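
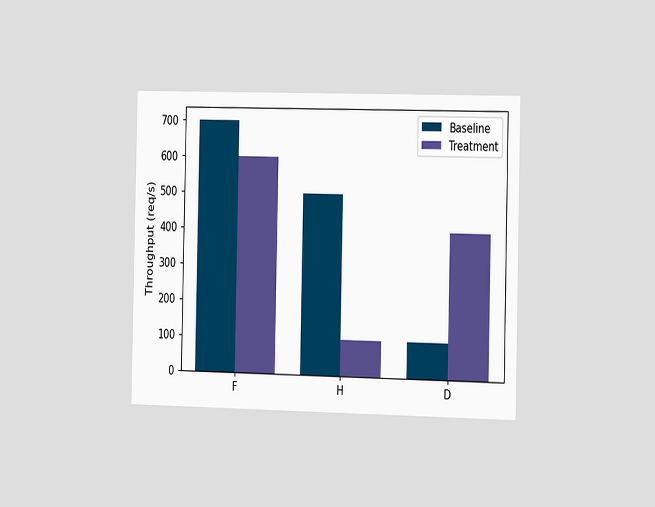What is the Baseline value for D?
The chart is viewed slightly from the right. The Baseline bar at D reaches 100req/s on the y-axis.

100req/s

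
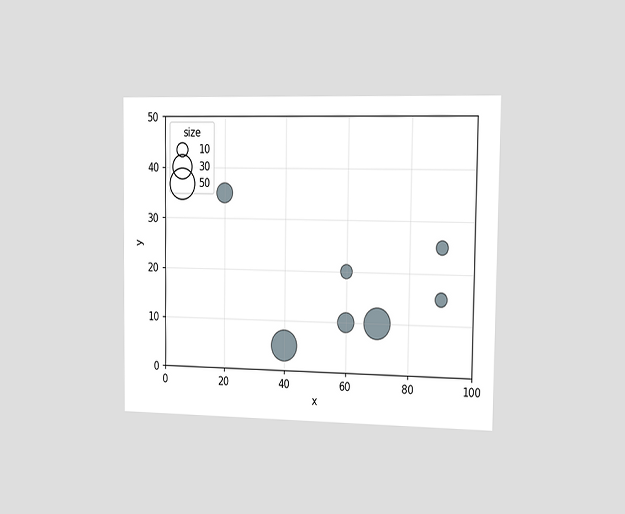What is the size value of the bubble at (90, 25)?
10

The chart is viewed slightly from the right. Matching the bubble at (90, 25) against the size legend gives 10.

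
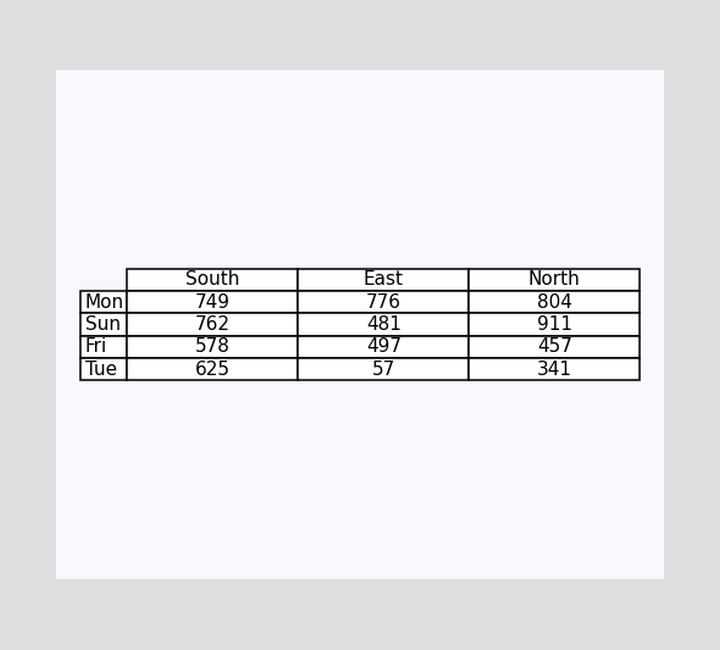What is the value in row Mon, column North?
804

The (Mon, North) cell reads 804.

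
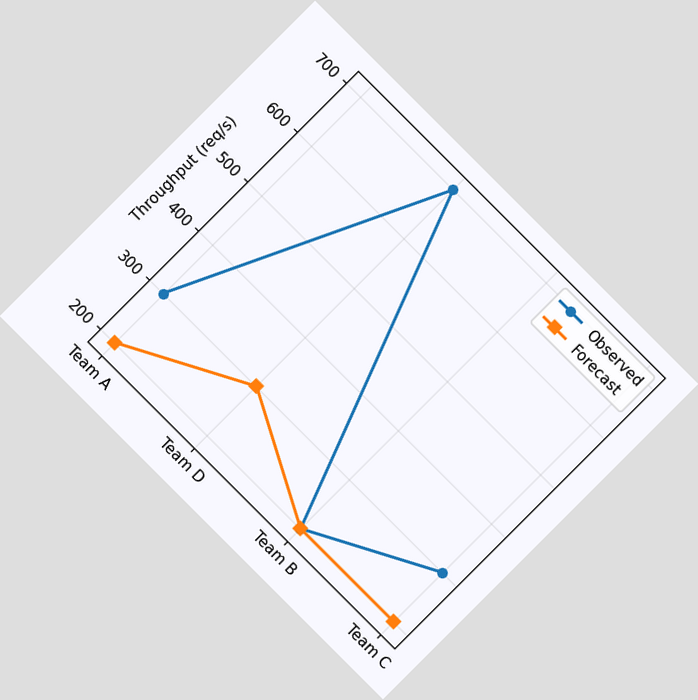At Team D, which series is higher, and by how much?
Observed, by 400req/s

The chart is tilted about 45° clockwise. At Team D, Observed sits above the other line by 400req/s.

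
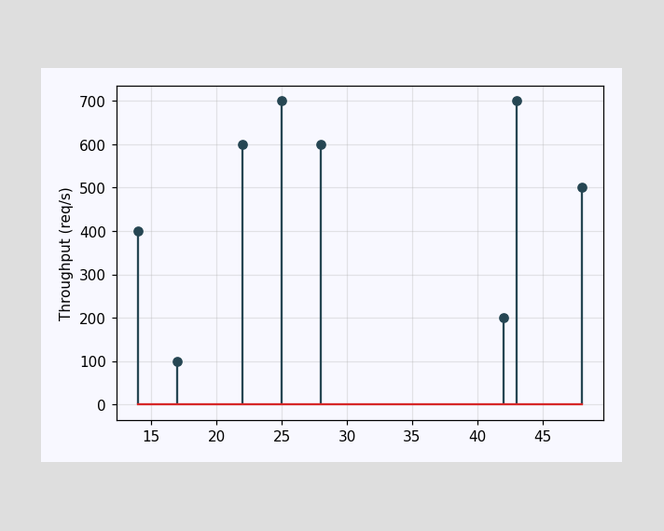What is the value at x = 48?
500req/s

The stem at x=48 reaches 500req/s.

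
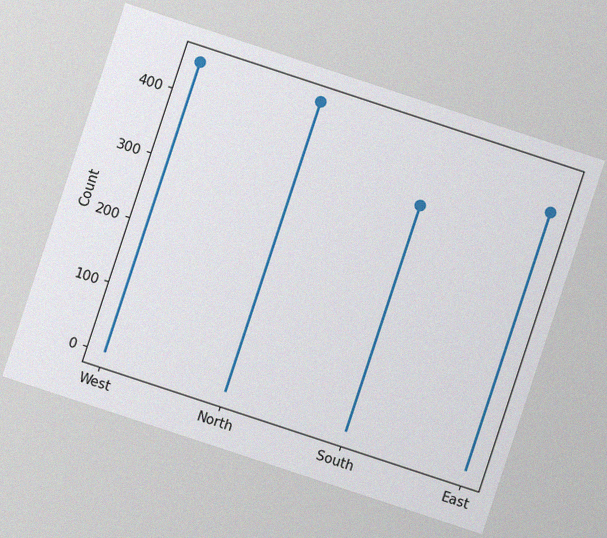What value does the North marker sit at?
450

The chart is tilted about 18° clockwise, with some photo noise. The North marker sits at 450.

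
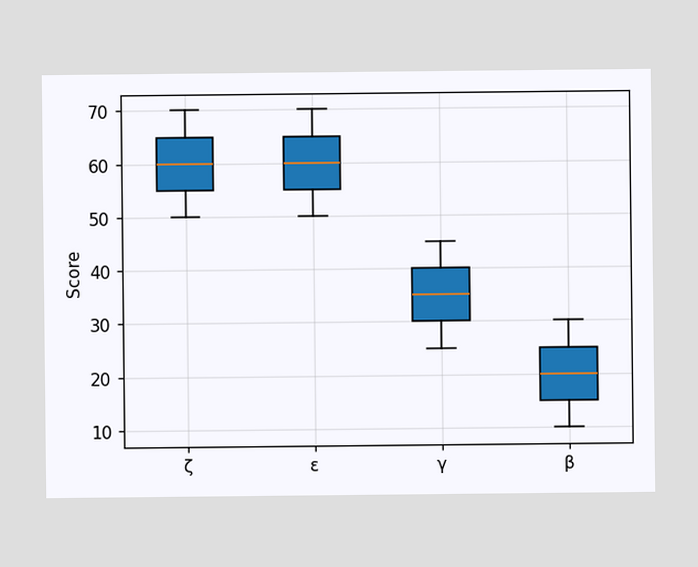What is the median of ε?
The median line in the ε box sits at 60.

60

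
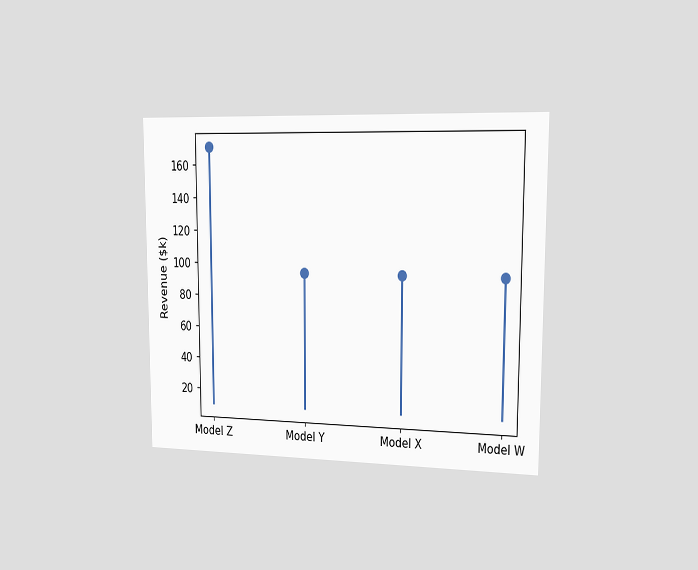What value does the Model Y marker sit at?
The chart is viewed slightly from the right. The Model Y marker sits at $95k.

$95k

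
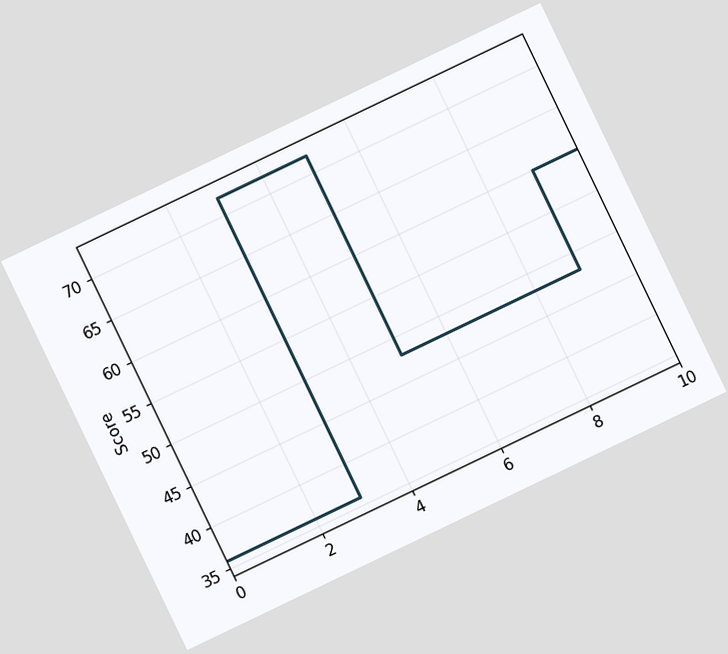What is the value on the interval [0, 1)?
The chart is tilted about 26° counter-clockwise. On [0, 1) the step sits at 36.

36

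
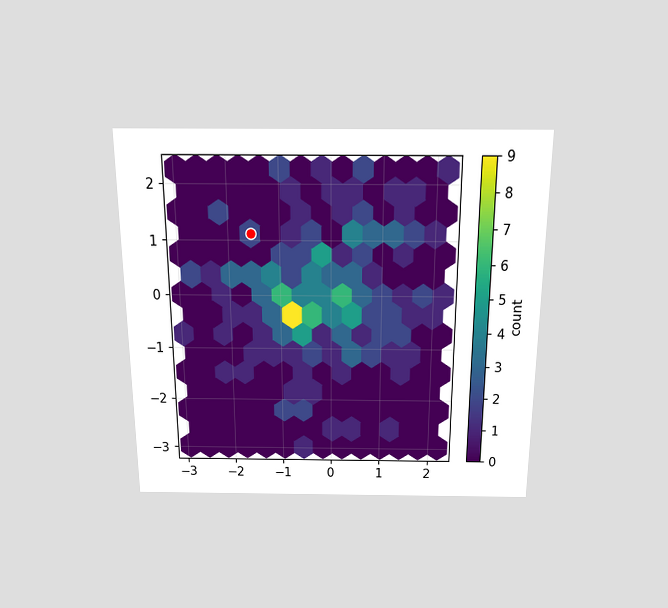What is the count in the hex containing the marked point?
The chart is viewed slightly from above. The marked hex reads 2 on the colorbar.

2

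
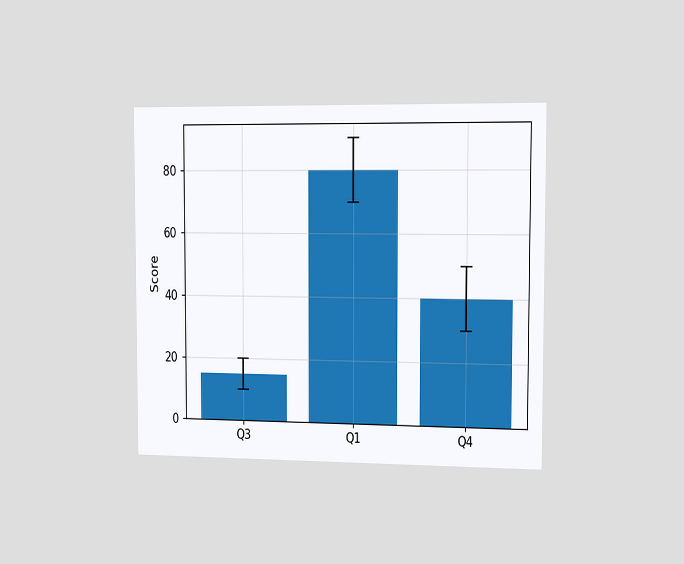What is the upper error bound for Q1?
90

The chart is viewed slightly from the right. The Q1 bar's upper whisker reaches 90.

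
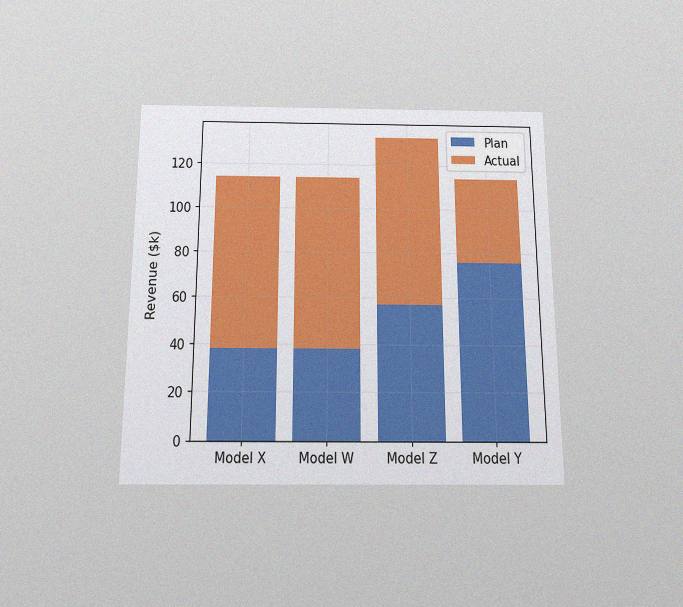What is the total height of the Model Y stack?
The chart is viewed slightly from below, with some photo noise. The Model Y stack's top reaches $114k on the y-axis.

$114k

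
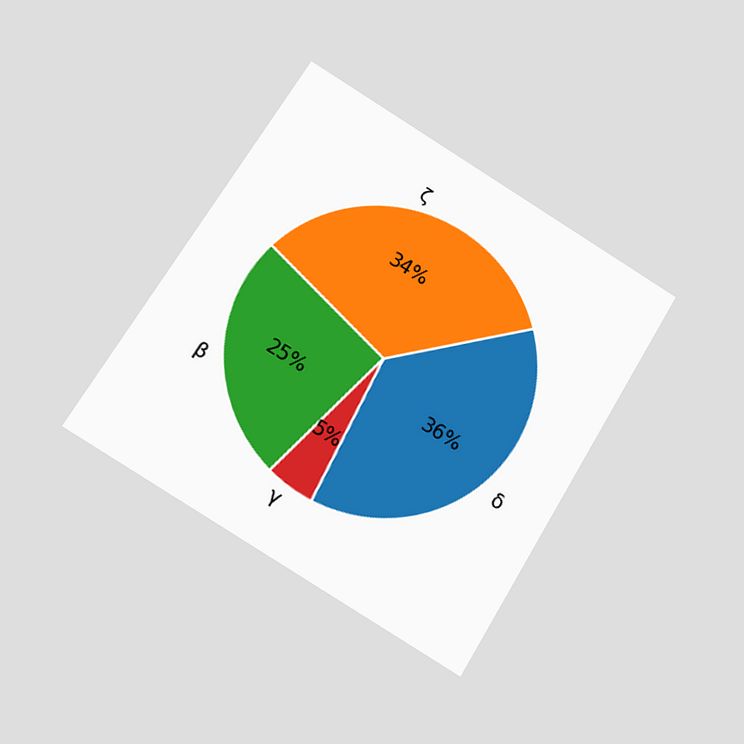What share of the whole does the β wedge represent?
25%

The chart is tilted about 31° clockwise and viewed at a slight angle. The β slice takes up 25% of the pie.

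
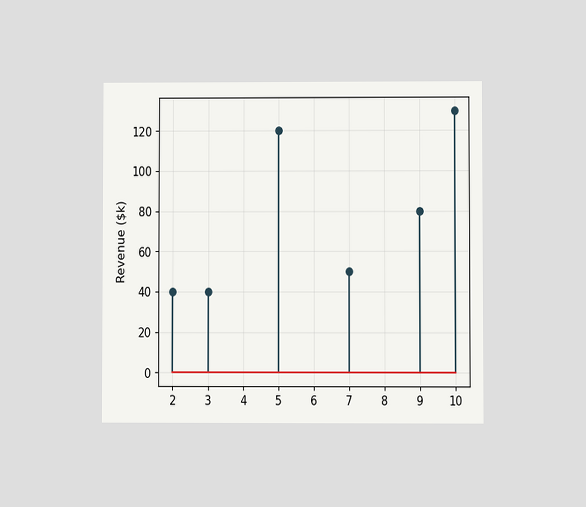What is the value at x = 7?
The chart is viewed at a slight angle. The stem at x=7 reaches $50k.

$50k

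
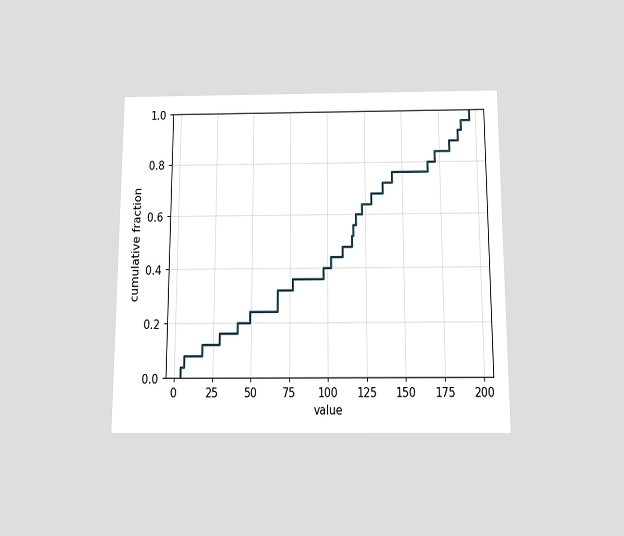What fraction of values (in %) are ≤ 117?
56%

The chart is viewed slightly from below. At x=117 the ECDF step is at 56%.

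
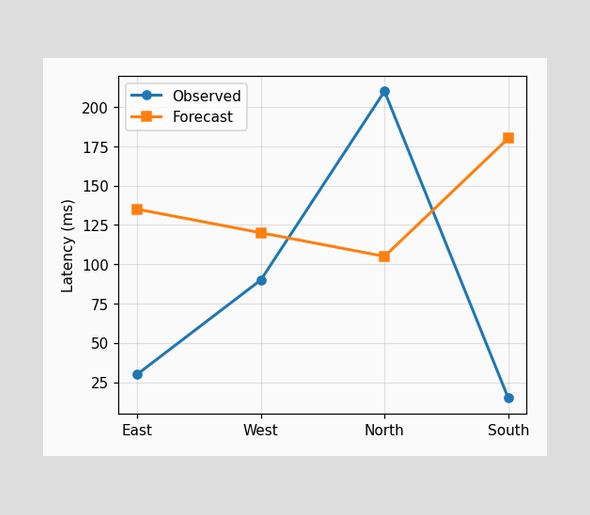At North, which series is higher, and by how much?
Observed, by 105ms

At North, Observed sits above the other line by 105ms.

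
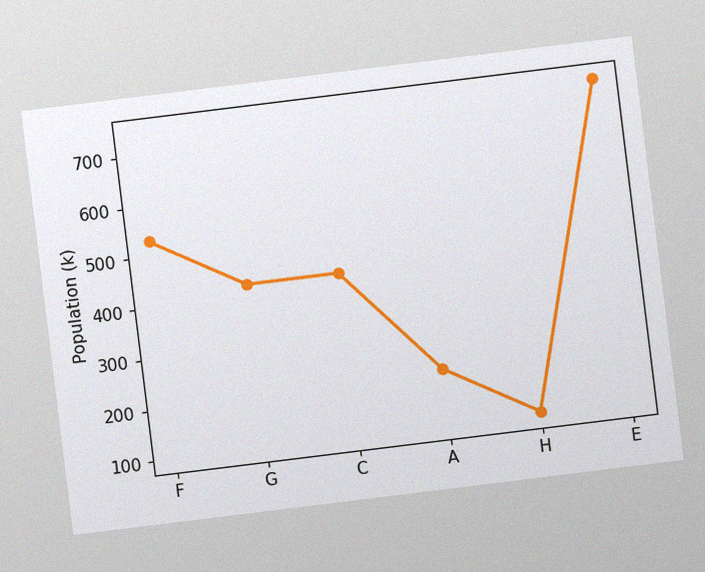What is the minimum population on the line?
106k

The chart is tilted about 7° counter-clockwise, with some photo noise. The lowest point is at H, and reading across to the y-axis gives 106k.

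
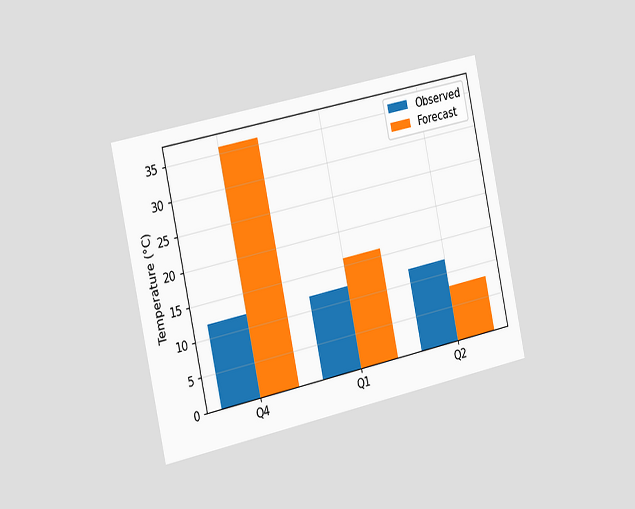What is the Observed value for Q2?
The chart is tilted about 12° counter-clockwise and viewed slightly from the left. The Observed bar at Q2 reaches 12°C on the y-axis.

12°C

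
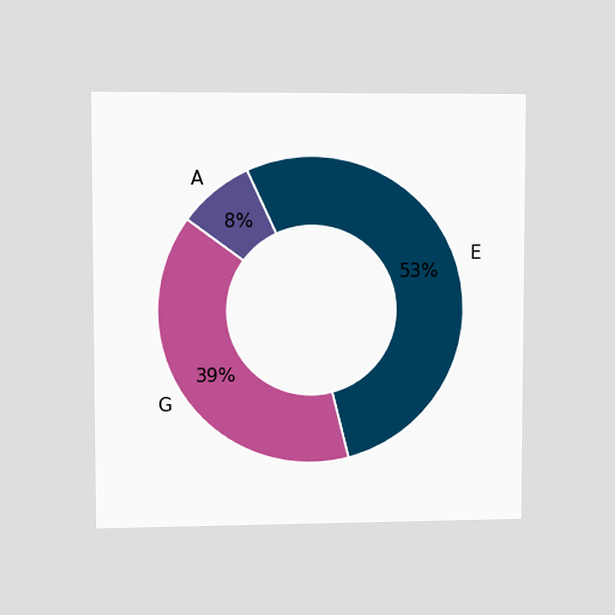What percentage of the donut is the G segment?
The chart is viewed at a slight angle. The G segment takes up 39% of the ring.

39%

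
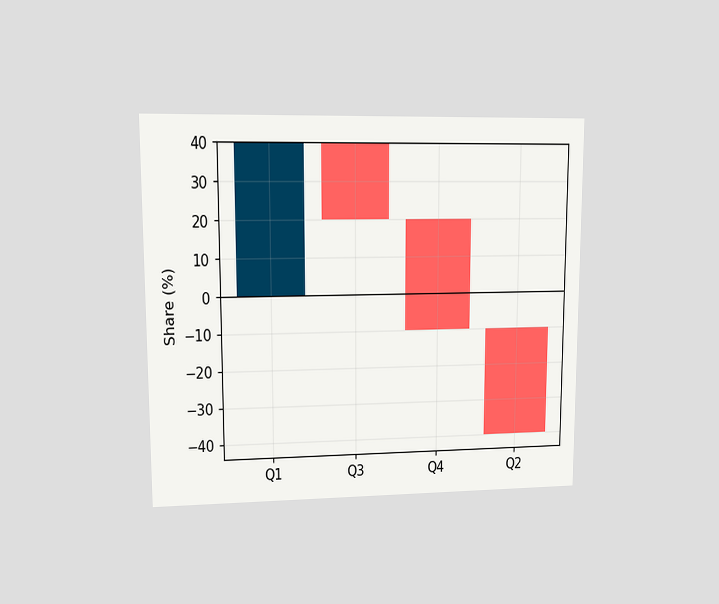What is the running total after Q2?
The chart is viewed at a slight angle. After Q2 the running total reaches -40%.

-40%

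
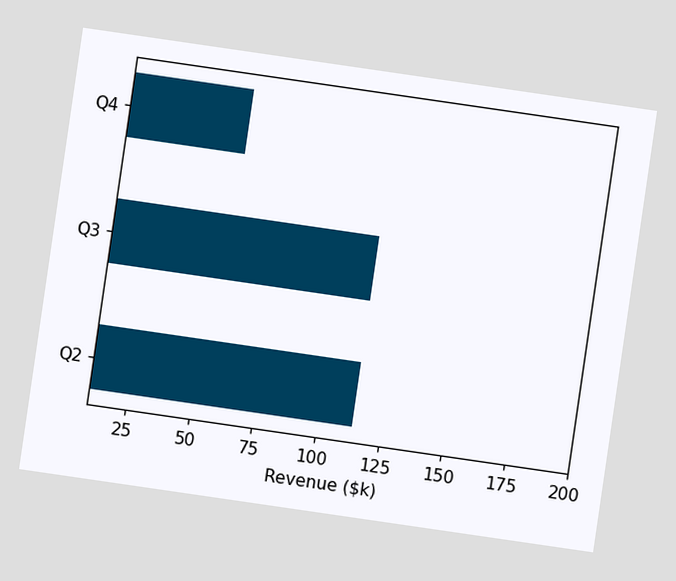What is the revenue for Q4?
The chart is tilted about 8° clockwise. Reading along the chart's x-axis, the Q4 bar reaches $57k.

$57k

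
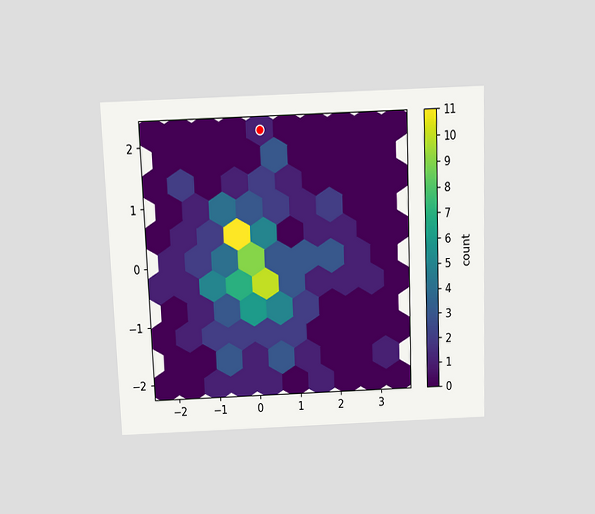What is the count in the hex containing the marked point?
The chart is tilted about 2° counter-clockwise and viewed slightly from above. The marked hex reads 1 on the colorbar.

1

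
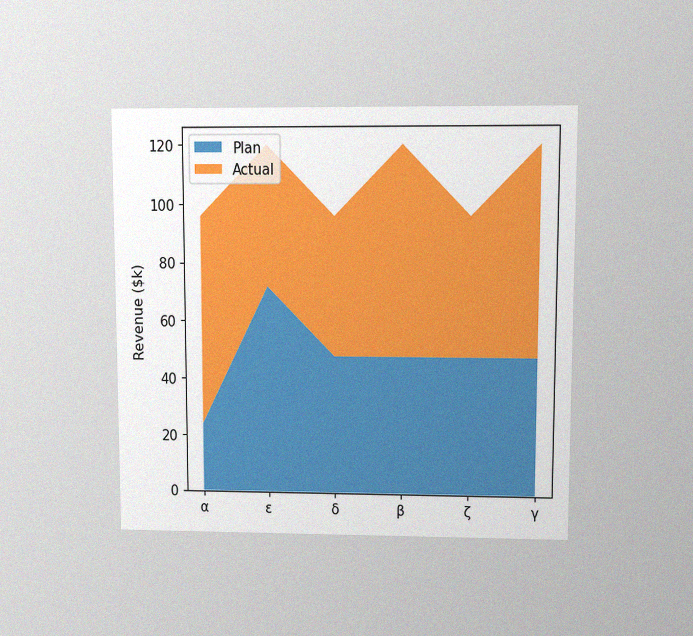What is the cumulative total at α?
The chart is viewed at a slight angle, with some photo noise. The stacked total at α reaches $96k.

$96k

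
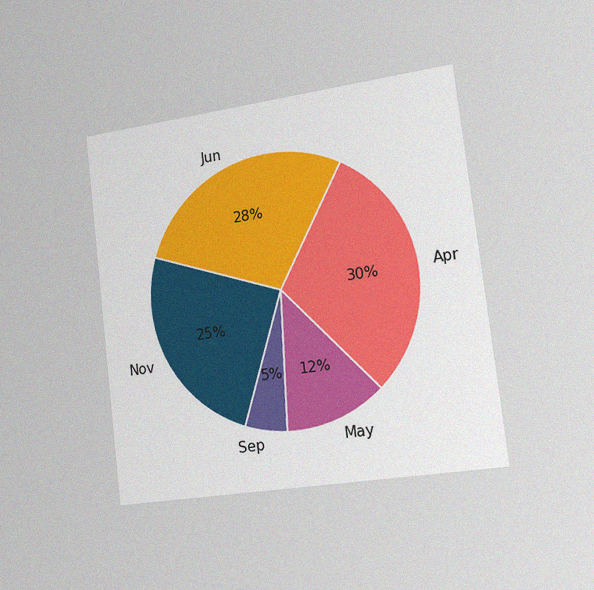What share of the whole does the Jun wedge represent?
28%

The chart is tilted about 7° counter-clockwise and viewed slightly from the right, with some photo noise. The Jun slice takes up 28% of the pie.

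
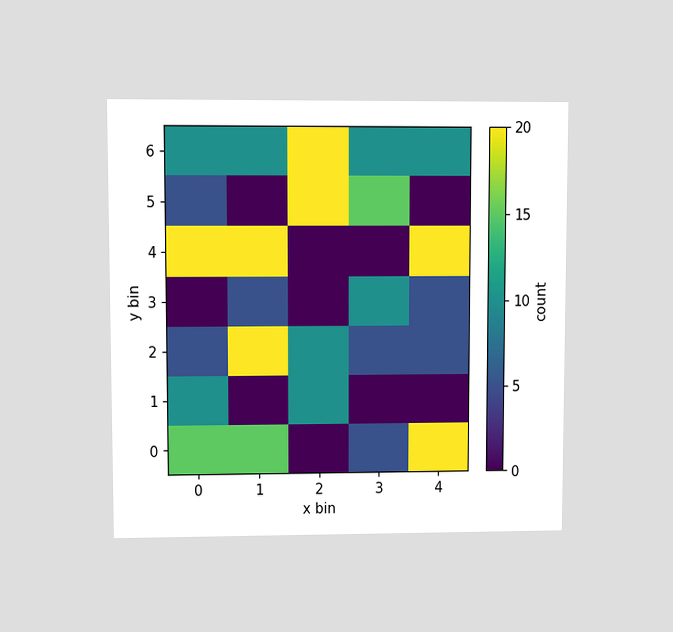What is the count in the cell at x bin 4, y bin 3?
The chart is viewed at a slight angle. Matching the cell (4, 3) against the colorbar gives 5.

5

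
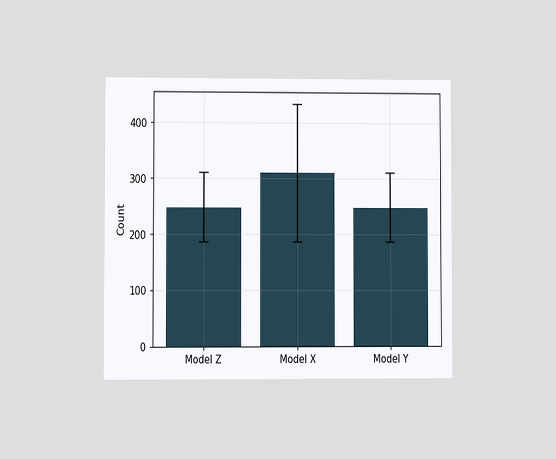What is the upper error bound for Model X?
434

The chart is viewed at a slight angle. The Model X bar's upper whisker reaches 434.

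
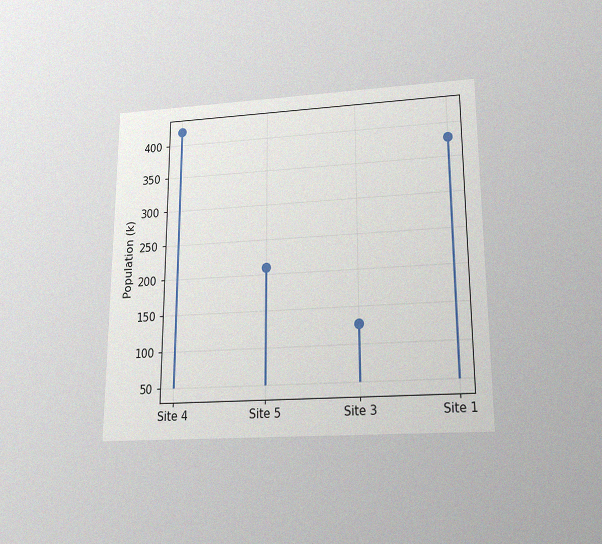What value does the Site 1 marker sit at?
378k

The chart is viewed slightly from below, with some photo noise. The Site 1 marker sits at 378k.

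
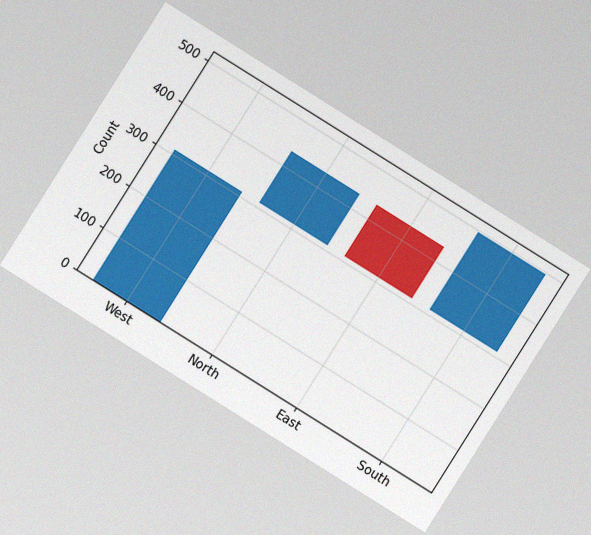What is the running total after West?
The chart is tilted about 32° clockwise, with some photo noise. After West the running total reaches 310.

310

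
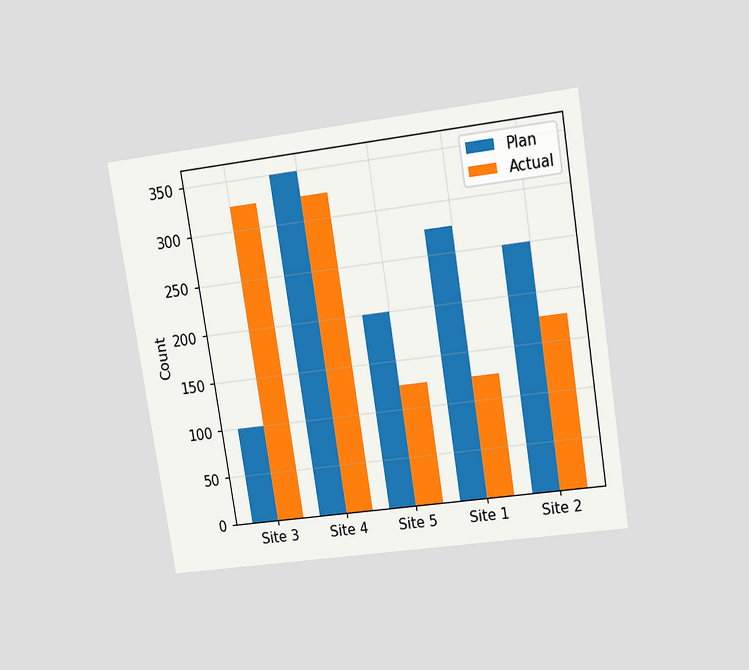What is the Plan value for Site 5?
The chart is tilted about 9° counter-clockwise and viewed at a slight angle. The Plan bar at Site 5 reaches 200 on the y-axis.

200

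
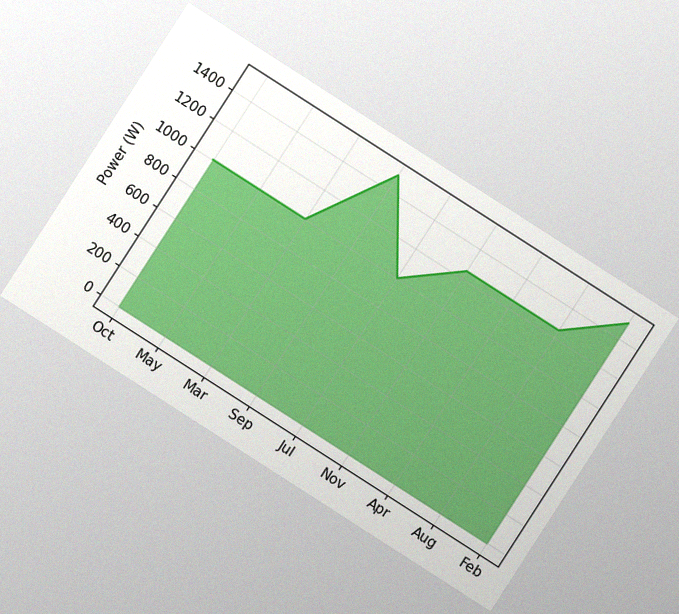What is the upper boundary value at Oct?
The chart is tilted about 33° clockwise, with some photo noise. At Oct the upper boundary is at 1000W.

1000W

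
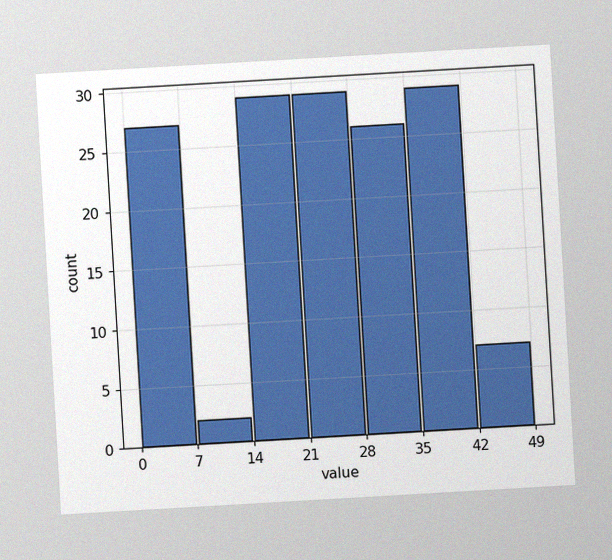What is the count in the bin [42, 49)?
7

The chart is tilted about 3° counter-clockwise, with some photo noise. The [42, 49) bin has height 7.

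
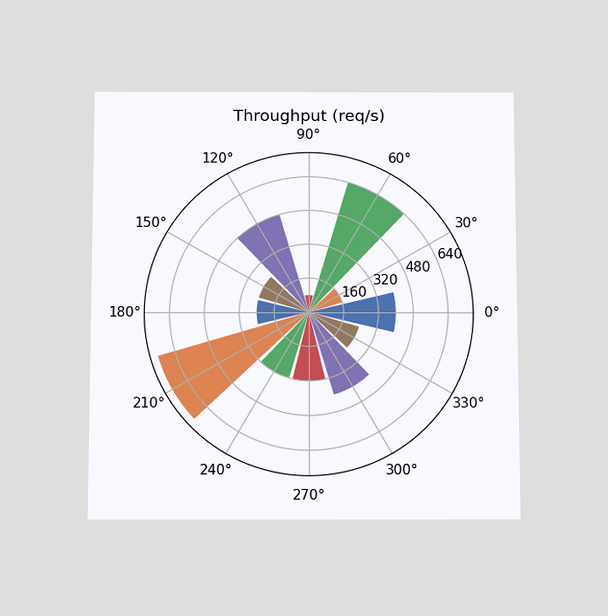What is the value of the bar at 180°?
The chart is viewed slightly from below. The bar at 180° reaches 240req/s on the radial axis.

240req/s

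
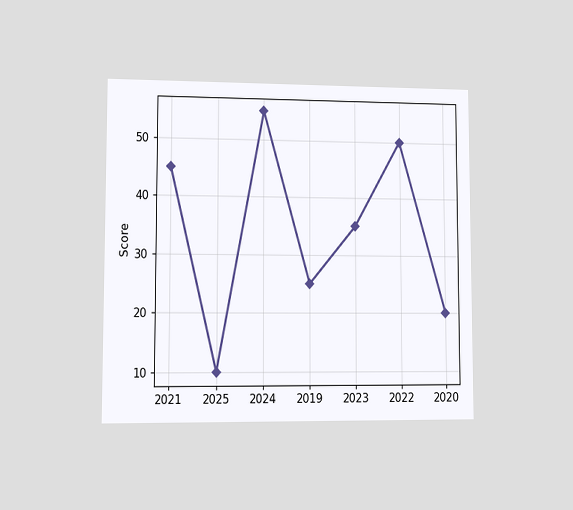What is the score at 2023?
The chart is viewed at a slight angle. At 2023, the line is at 35.

35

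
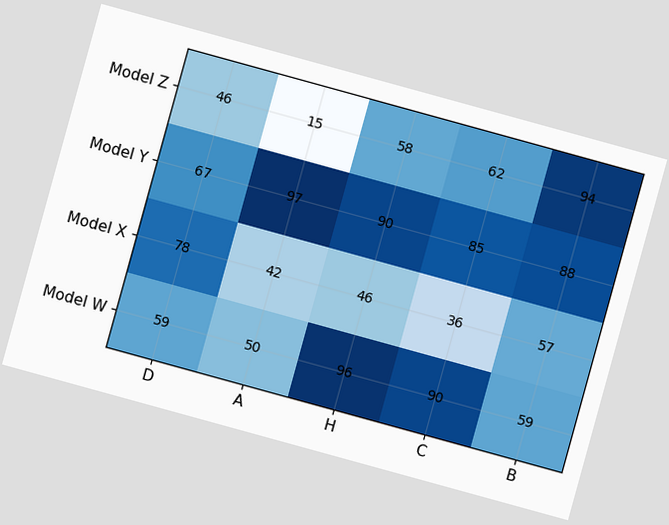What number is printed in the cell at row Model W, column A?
The chart is tilted about 15° clockwise. The (Model W, A) cell reads 50.

50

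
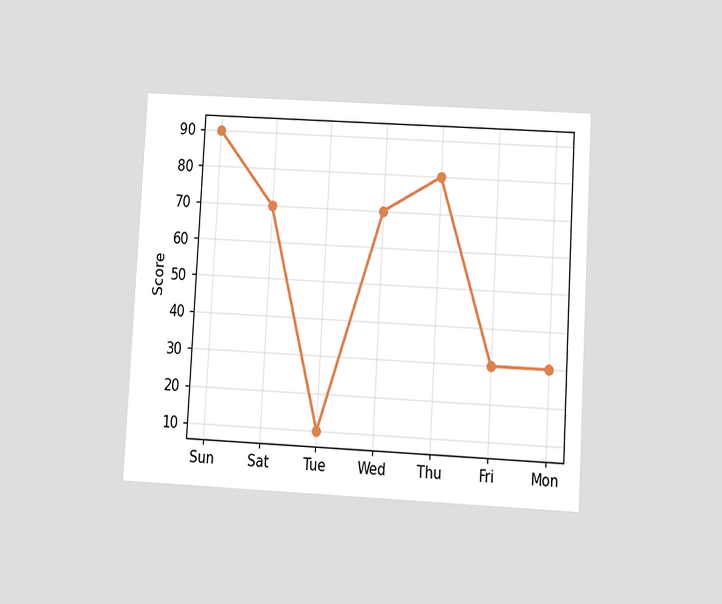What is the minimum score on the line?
The chart is tilted about 3° clockwise and viewed slightly from below. The lowest point is at Tue, and reading across to the y-axis gives 10.

10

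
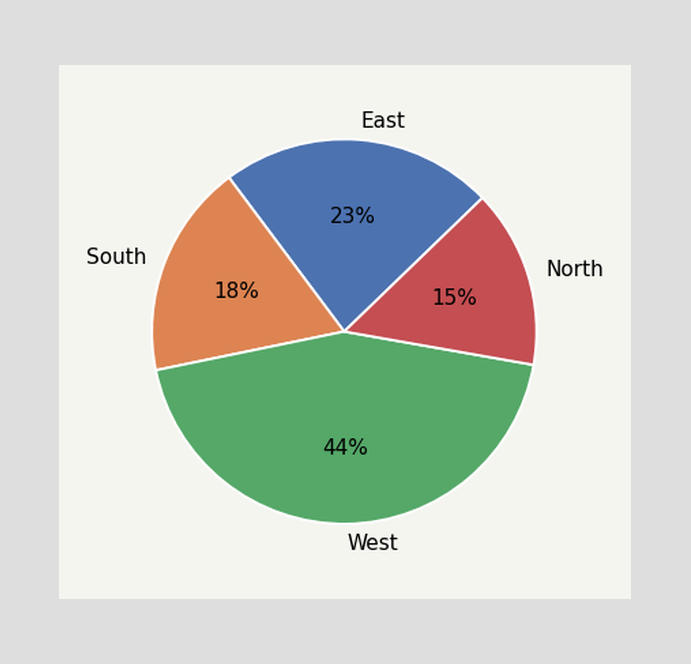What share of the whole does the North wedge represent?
The North slice takes up 15% of the pie.

15%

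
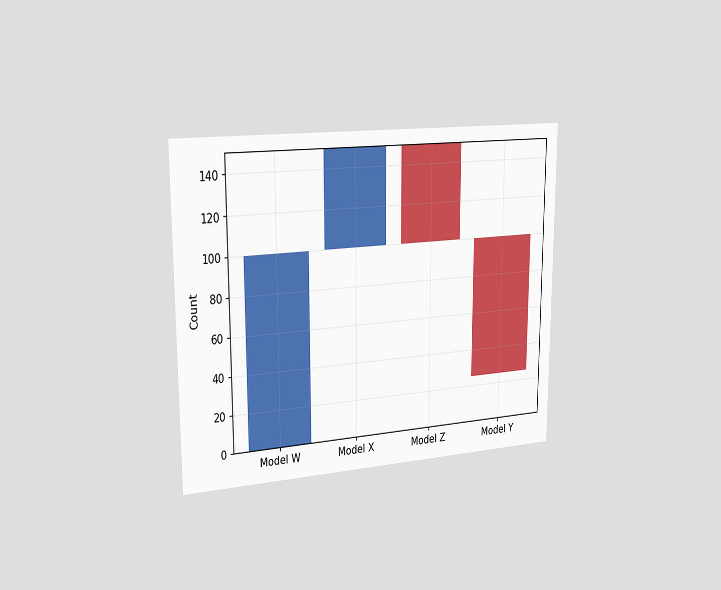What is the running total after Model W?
The chart is viewed slightly from the left. After Model W the running total reaches 100.

100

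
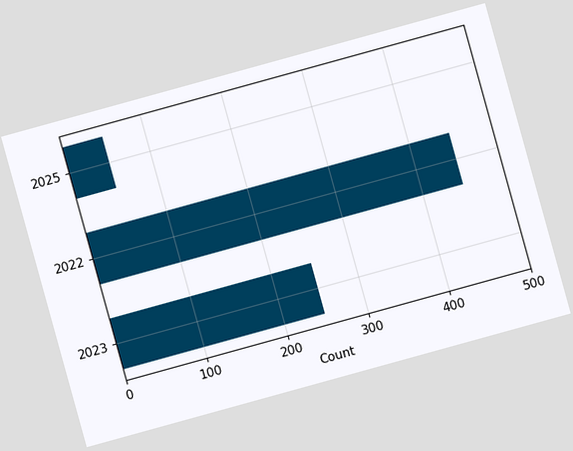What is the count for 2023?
The chart is tilted about 15° counter-clockwise. Reading along the chart's x-axis, the 2023 bar reaches 250.

250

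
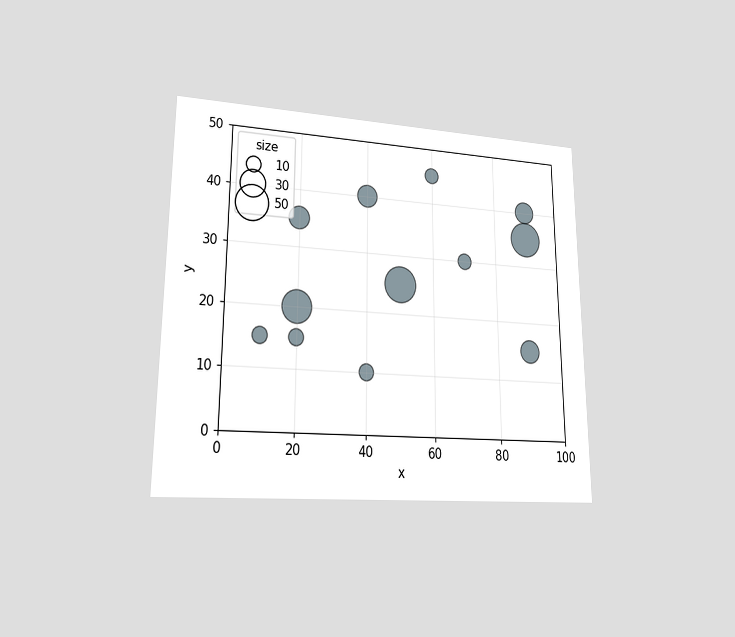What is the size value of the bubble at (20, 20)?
The chart is viewed at a slight angle. Matching the bubble at (20, 20) against the size legend gives 40.

40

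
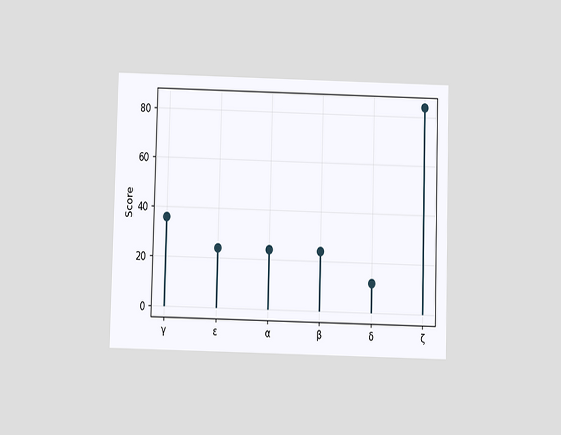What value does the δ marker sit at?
The chart is viewed slightly from below. The δ marker sits at 12.

12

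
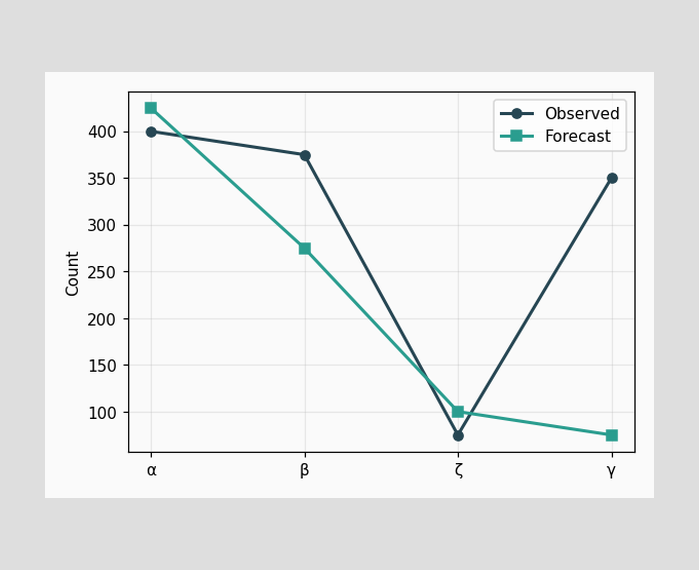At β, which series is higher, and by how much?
Observed, by 100

At β, Observed sits above the other line by 100.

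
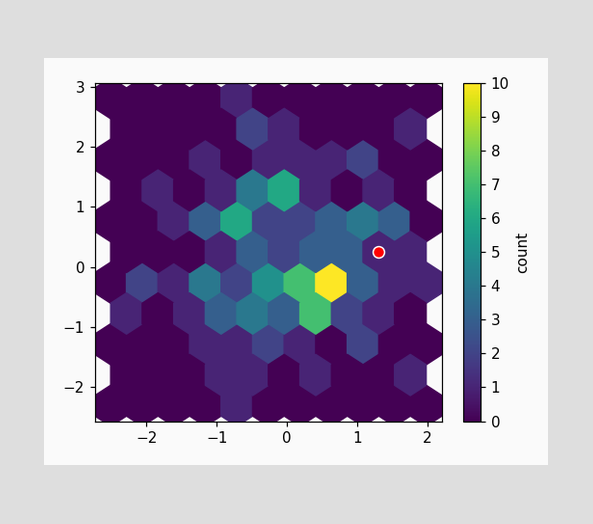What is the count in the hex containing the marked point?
1

The marked hex reads 1 on the colorbar.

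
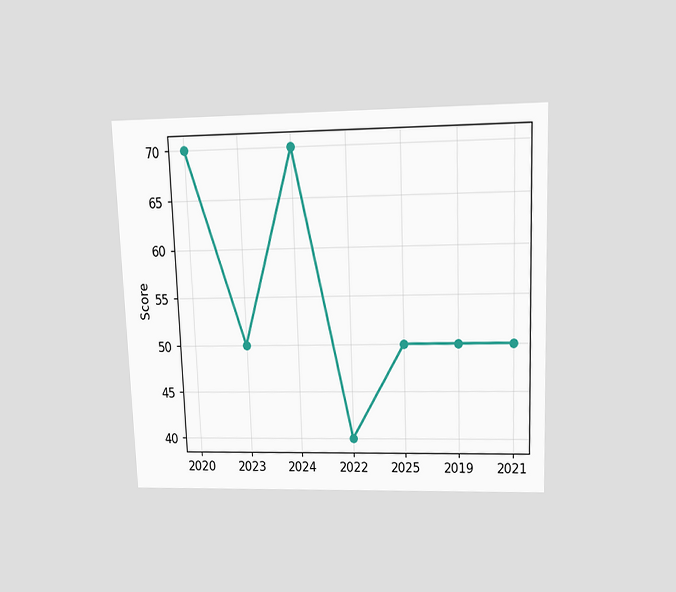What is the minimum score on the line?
The chart is tilted about 2° counter-clockwise and viewed slightly from above. The lowest point is at 2022, and reading across to the y-axis gives 40.

40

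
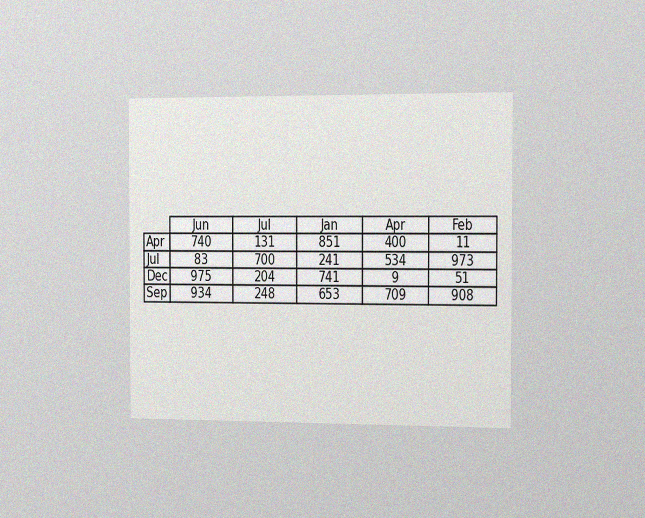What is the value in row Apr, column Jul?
The chart is viewed slightly from the right, with some photo noise. The (Apr, Jul) cell reads 131.

131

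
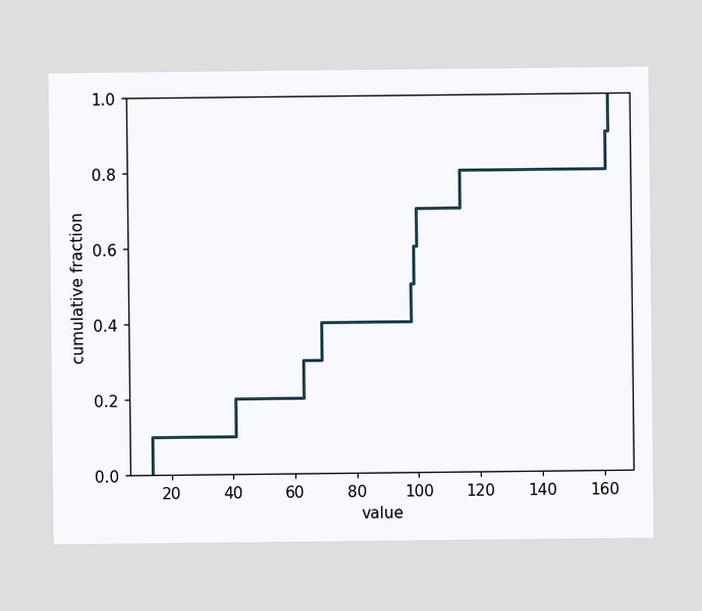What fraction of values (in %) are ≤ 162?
100%

At x=162 the ECDF step is at 100%.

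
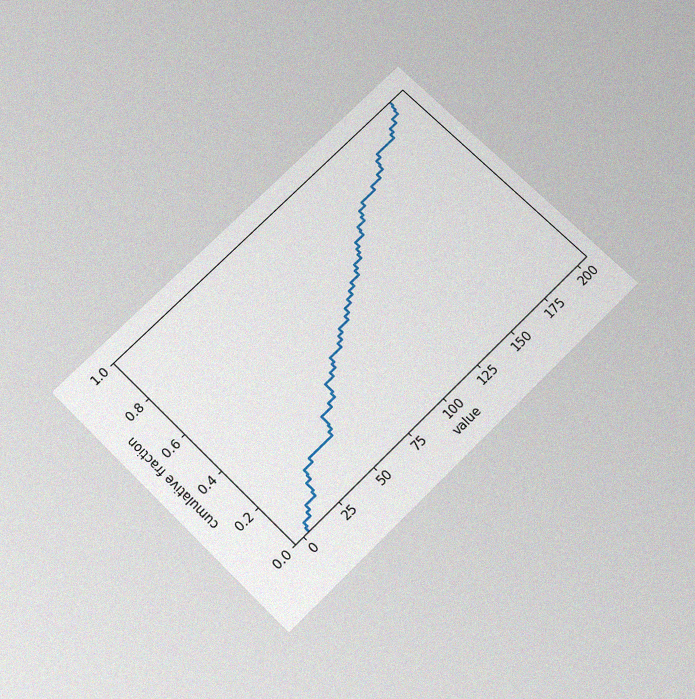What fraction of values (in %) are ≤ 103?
54%

The chart is tilted about 45° counter-clockwise and viewed slightly from below, with some photo noise. At x=103 the ECDF step is at 54%.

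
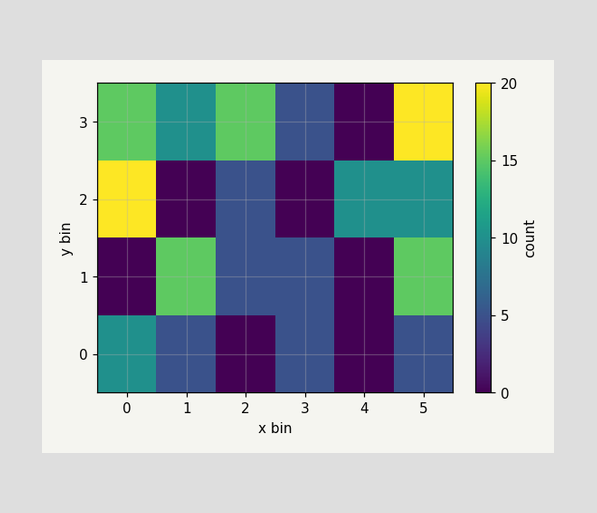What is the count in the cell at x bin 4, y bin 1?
Matching the cell (4, 1) against the colorbar gives 0.

0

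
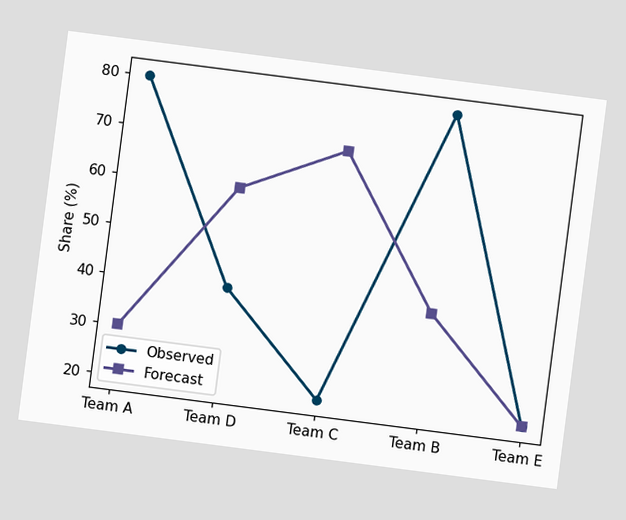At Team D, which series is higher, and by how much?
The chart is tilted about 7° clockwise. At Team D, Forecast sits above the other line by 20%.

Forecast, by 20%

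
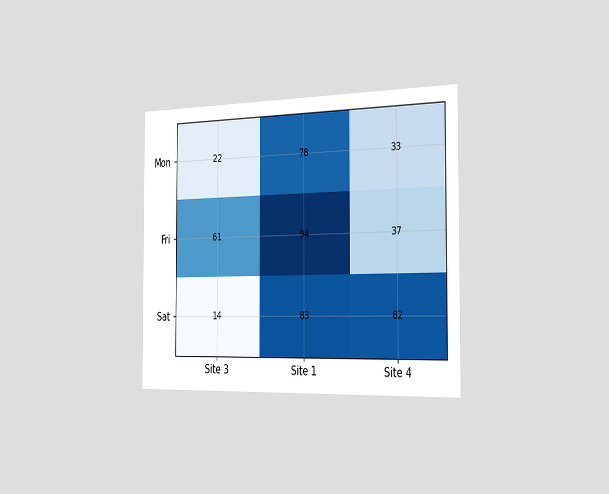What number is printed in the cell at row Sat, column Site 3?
The chart is viewed slightly from the right. The (Sat, Site 3) cell reads 14.

14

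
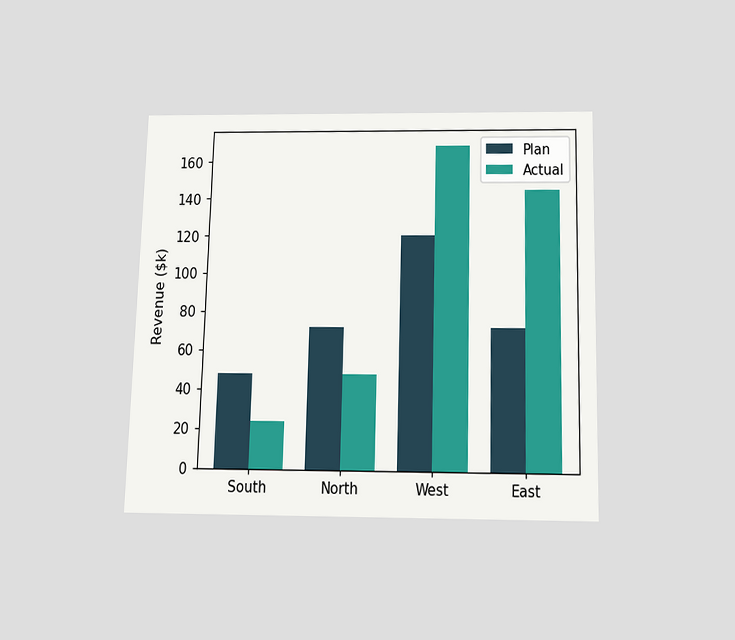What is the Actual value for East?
$144k

The chart is viewed slightly from below. The Actual bar at East reaches $144k on the y-axis.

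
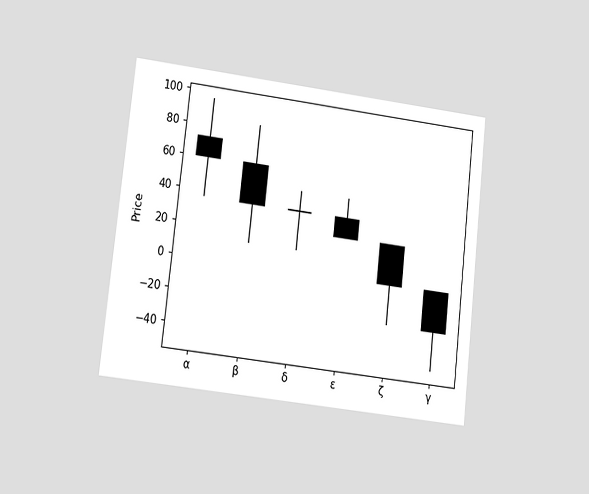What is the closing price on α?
The chart is tilted about 6° clockwise and viewed at a slight angle. The α candle closes at 60.

60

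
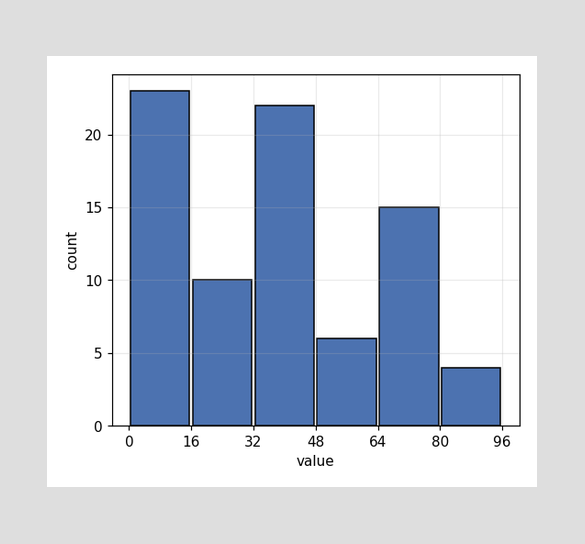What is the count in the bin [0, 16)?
23

The [0, 16) bin has height 23.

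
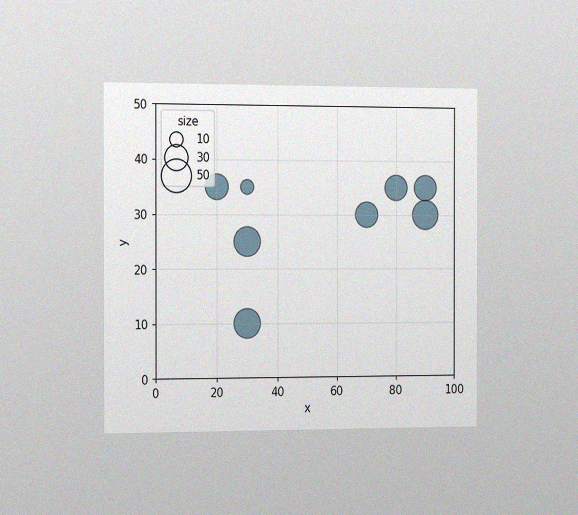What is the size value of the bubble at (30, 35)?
10

The chart is viewed slightly from the left, with some photo noise. Matching the bubble at (30, 35) against the size legend gives 10.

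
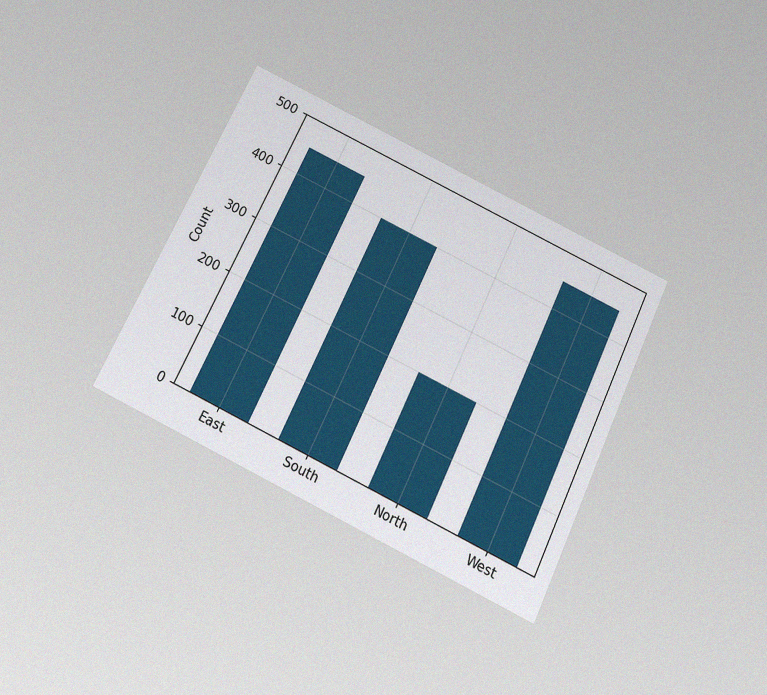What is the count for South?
400

The chart is tilted about 25° clockwise and viewed slightly from below, with some photo noise. Reading along the chart's y-axis, the South bar reaches 400.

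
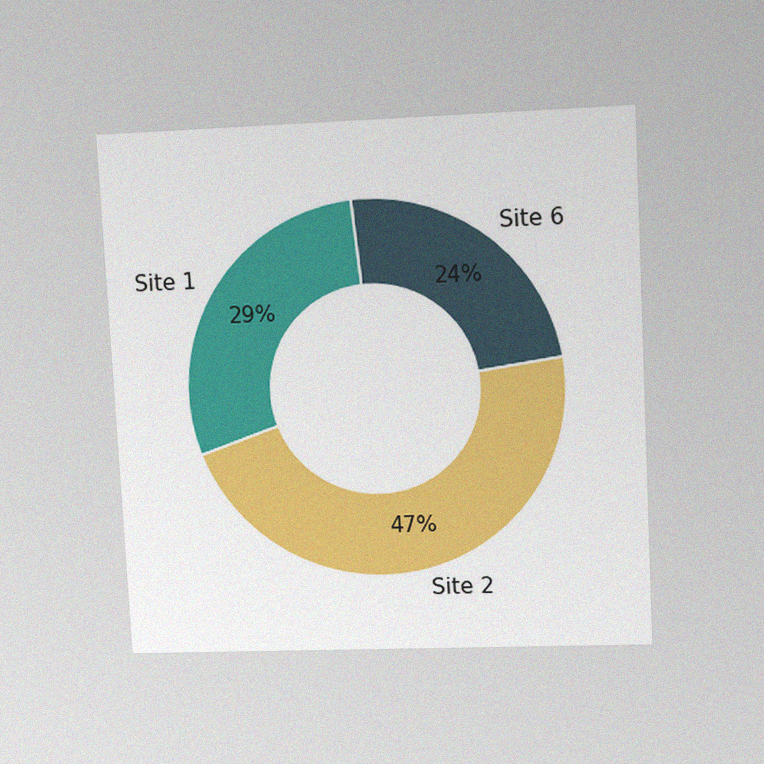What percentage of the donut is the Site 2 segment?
47%

The chart is tilted about 3° counter-clockwise and viewed at a slight angle, with some photo noise. The Site 2 segment takes up 47% of the ring.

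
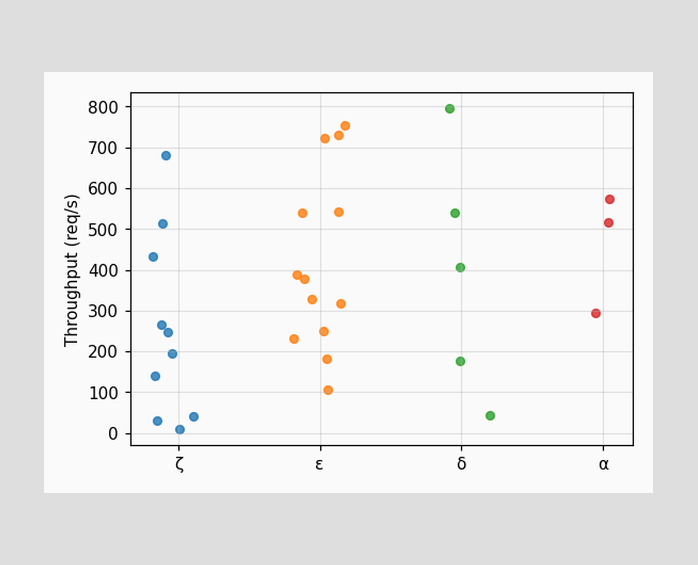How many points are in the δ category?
Counting the markers in the δ column gives 5.

5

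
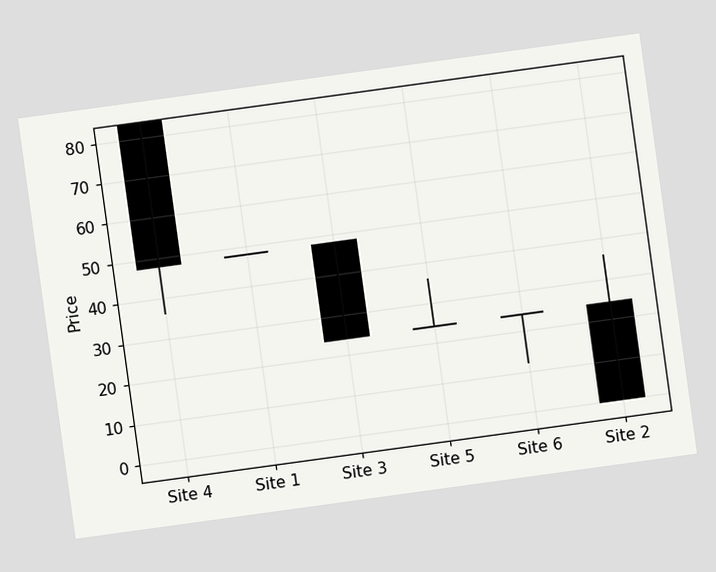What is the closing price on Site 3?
The chart is tilted about 8° counter-clockwise. The Site 3 candle closes at 24.

24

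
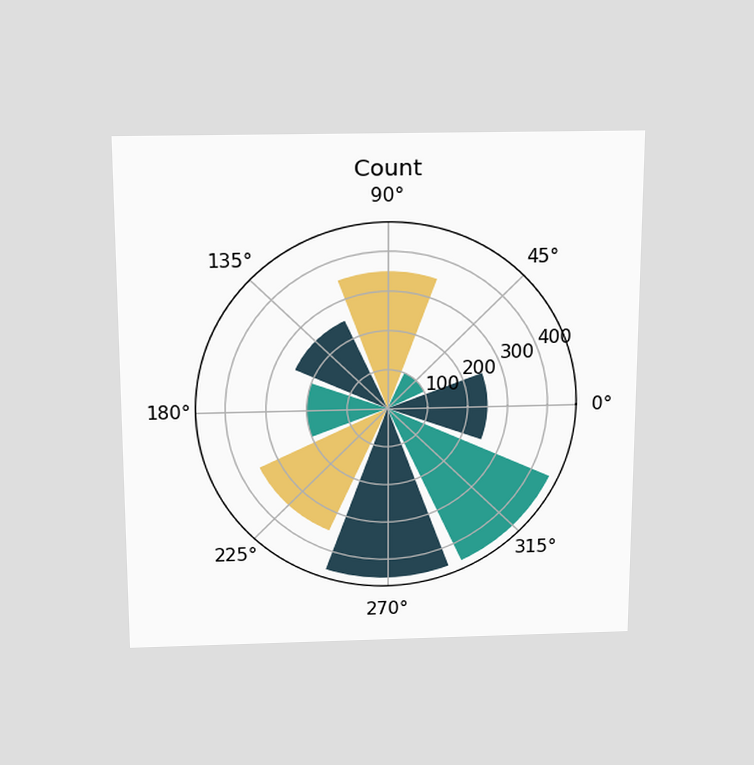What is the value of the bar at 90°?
The chart is viewed slightly from above. The bar at 90° reaches 350 on the radial axis.

350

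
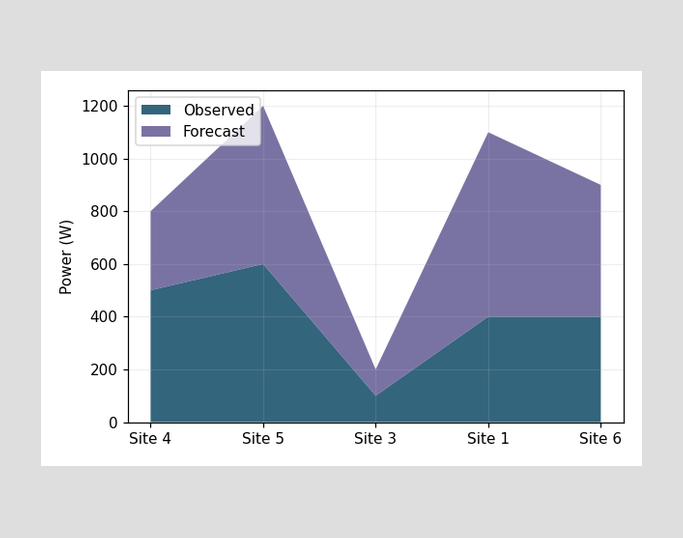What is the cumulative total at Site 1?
The stacked total at Site 1 reaches 1100W.

1100W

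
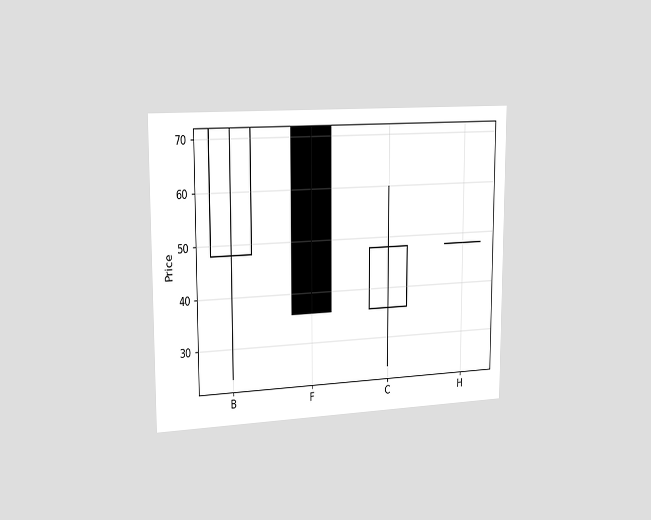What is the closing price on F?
The chart is viewed slightly from the left. The F candle closes at 36.

36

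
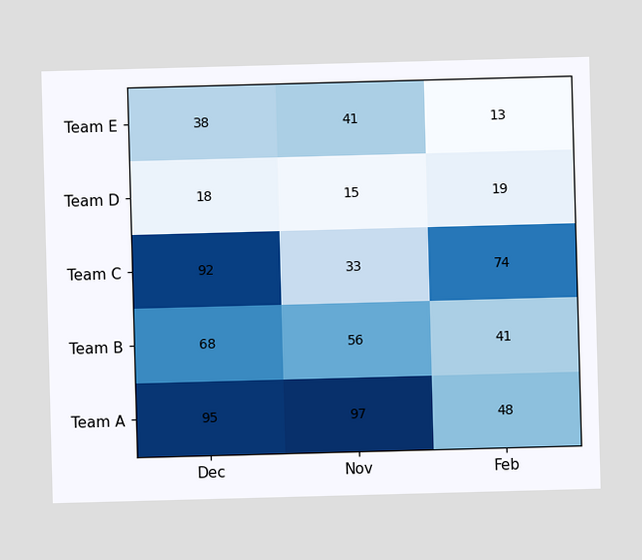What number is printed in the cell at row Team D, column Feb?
19

The (Team D, Feb) cell reads 19.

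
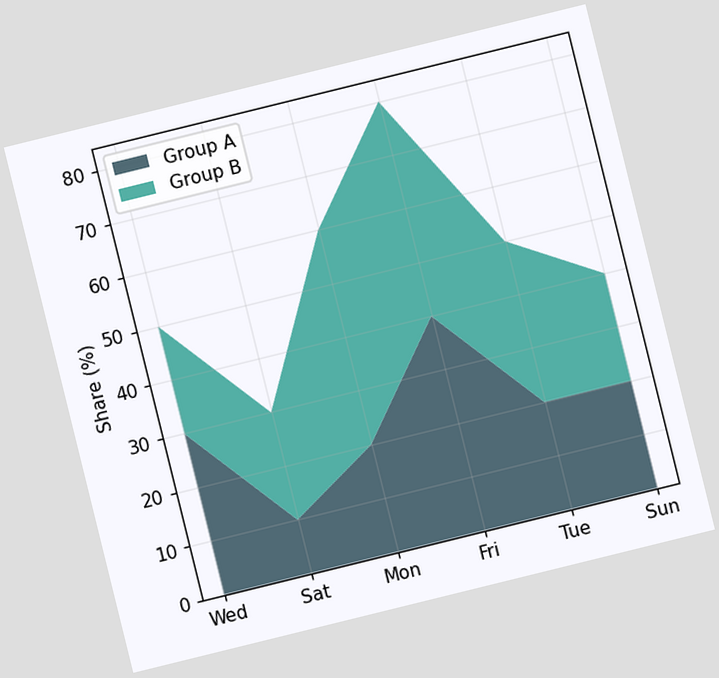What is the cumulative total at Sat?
The chart is tilted about 14° counter-clockwise. The stacked total at Sat reaches 30%.

30%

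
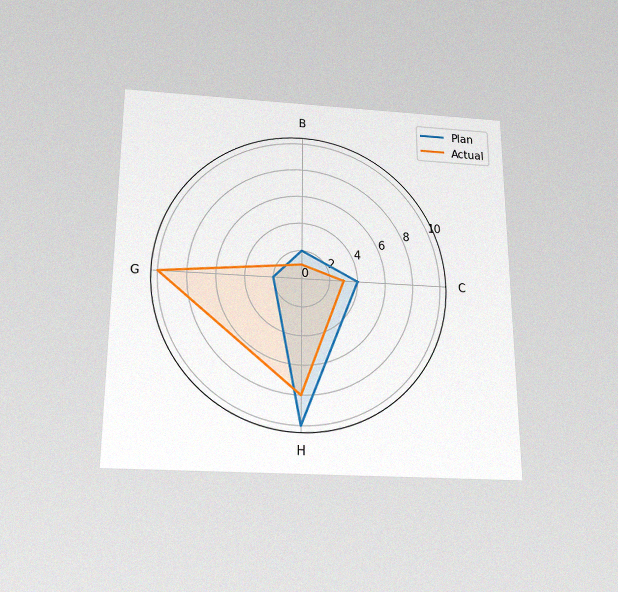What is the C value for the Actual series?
3

The chart is viewed slightly from below, with some photo noise. On the C axis, Actual reaches 3.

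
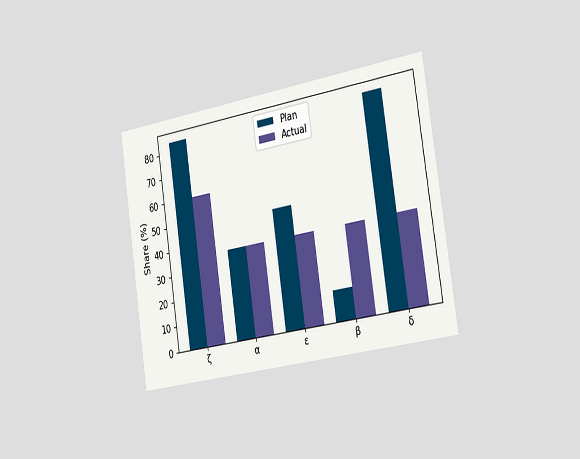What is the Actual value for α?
The chart is tilted about 9° counter-clockwise and viewed slightly from the right. The Actual bar at α reaches 36% on the y-axis.

36%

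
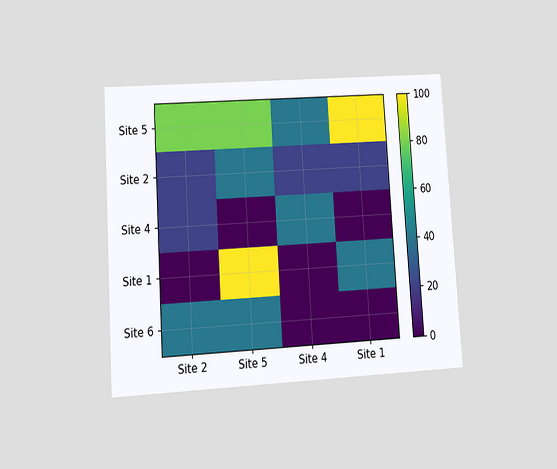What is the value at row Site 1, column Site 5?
100

The chart is tilted about 3° counter-clockwise and viewed at a slight angle. Matching cell (Site 1, Site 5) against the colorbar gives 100.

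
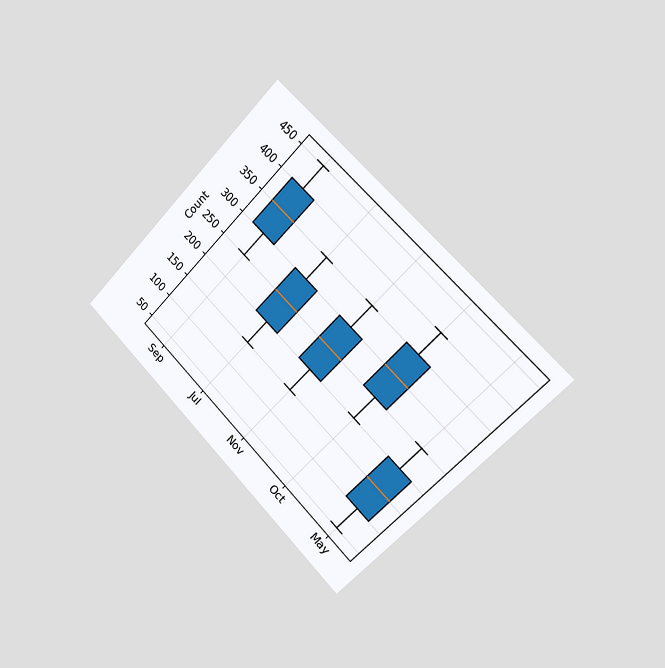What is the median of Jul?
The chart is tilted about 45° clockwise and viewed slightly from the right. The median line in the Jul box sits at 250.

250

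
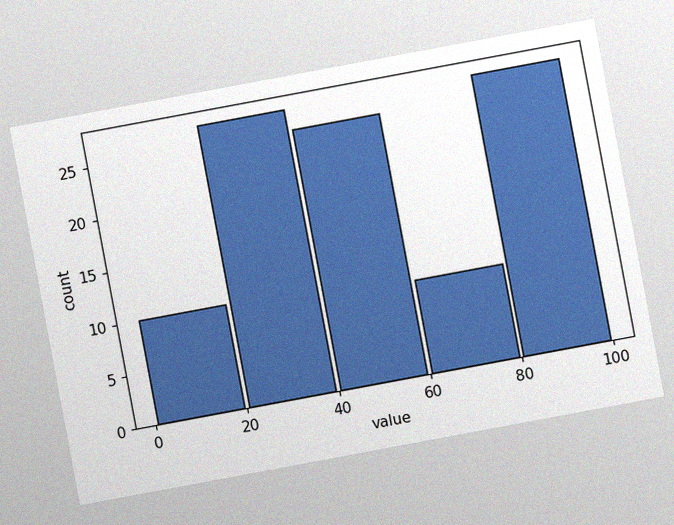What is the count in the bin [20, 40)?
27

The chart is tilted about 11° counter-clockwise, with some photo noise. The [20, 40) bin has height 27.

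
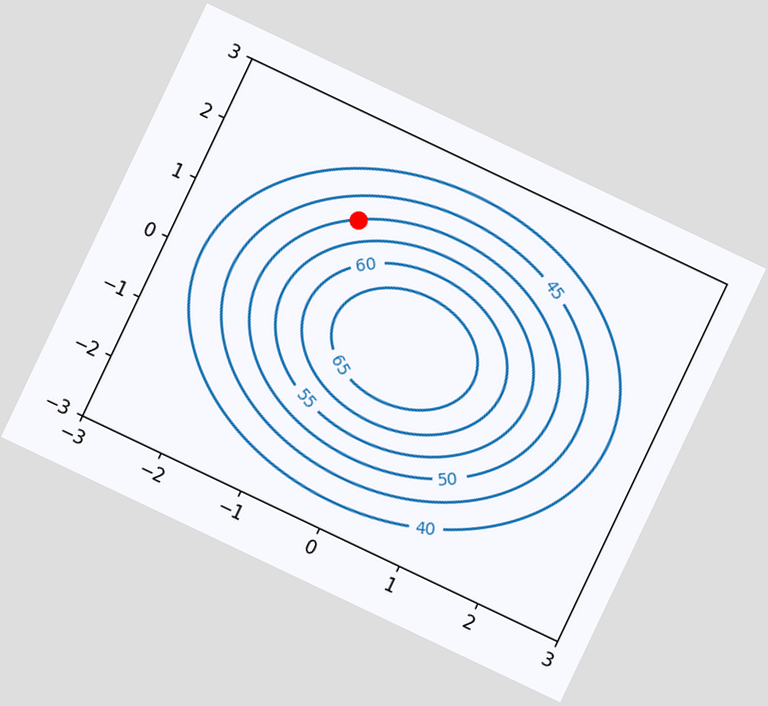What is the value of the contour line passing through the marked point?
50

The chart is tilted about 25° clockwise. The marked point sits on the contour labelled 50.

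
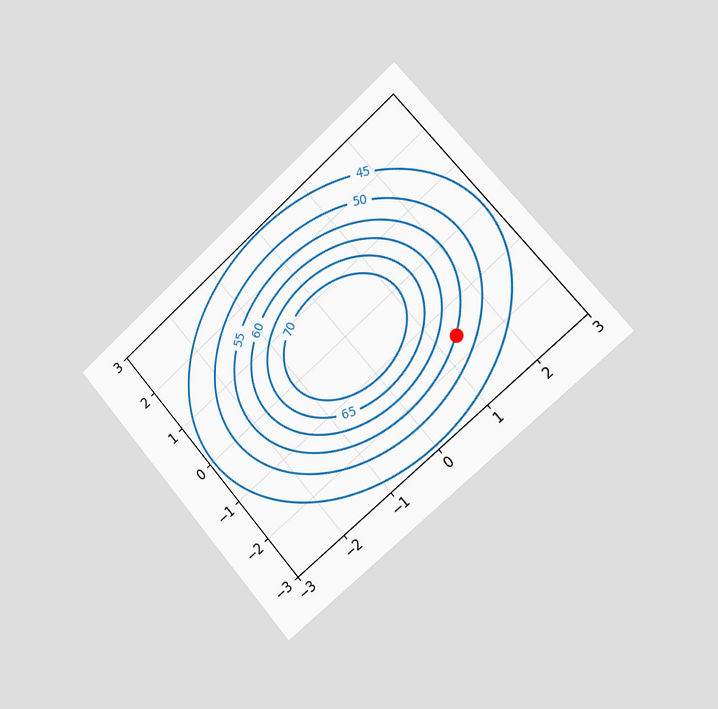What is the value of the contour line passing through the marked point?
55

The chart is tilted about 41° counter-clockwise and viewed slightly from the right. The marked point sits on the contour labelled 55.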